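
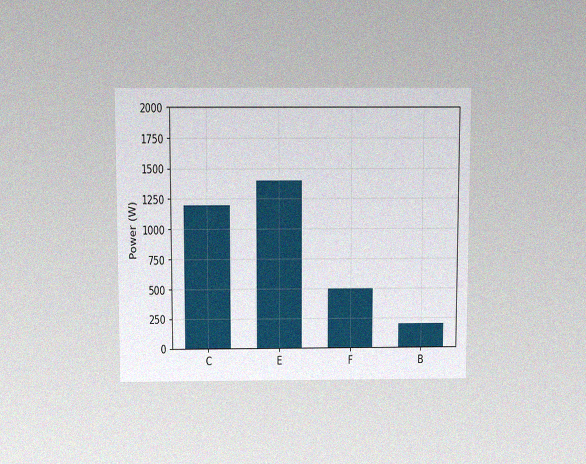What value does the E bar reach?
1400W

The chart is viewed slightly from above, with some photo noise. Reading along the chart's y-axis, the E bar reaches 1400W.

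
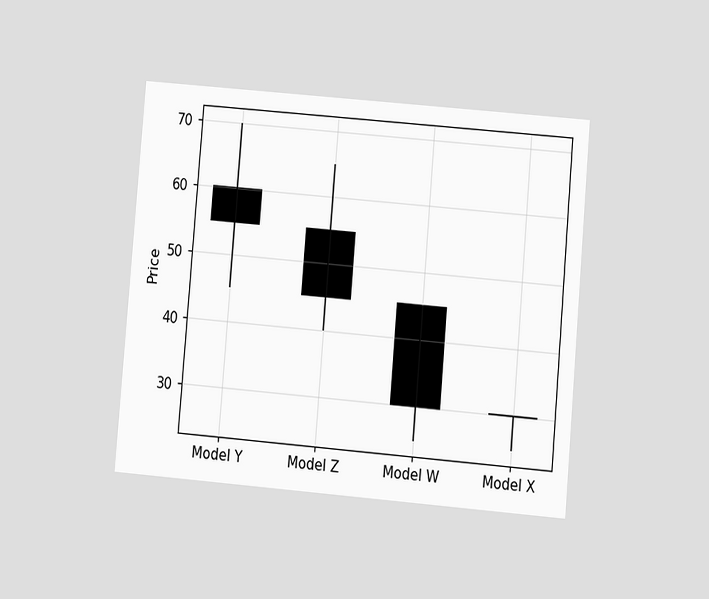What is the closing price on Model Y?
55

The chart is tilted about 5° clockwise and viewed at a slight angle. The Model Y candle closes at 55.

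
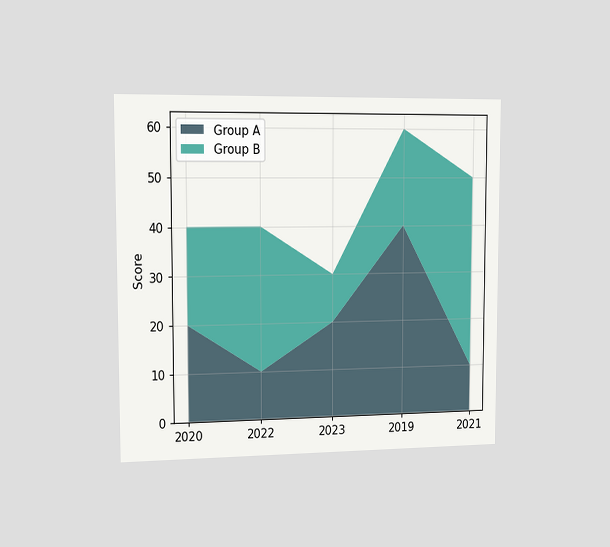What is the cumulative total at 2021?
50

The chart is viewed slightly from the left. The stacked total at 2021 reaches 50.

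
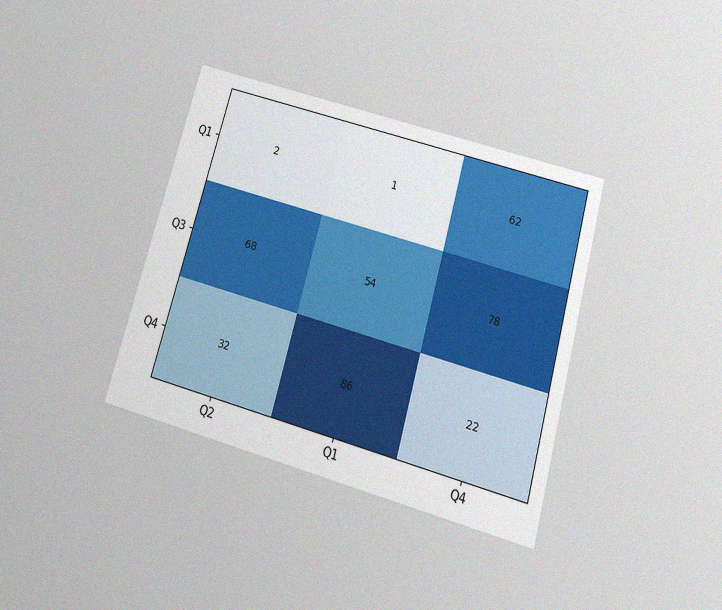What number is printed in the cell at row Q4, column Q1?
The chart is tilted about 16° clockwise and viewed slightly from below, with some photo noise. The (Q4, Q1) cell reads 86.

86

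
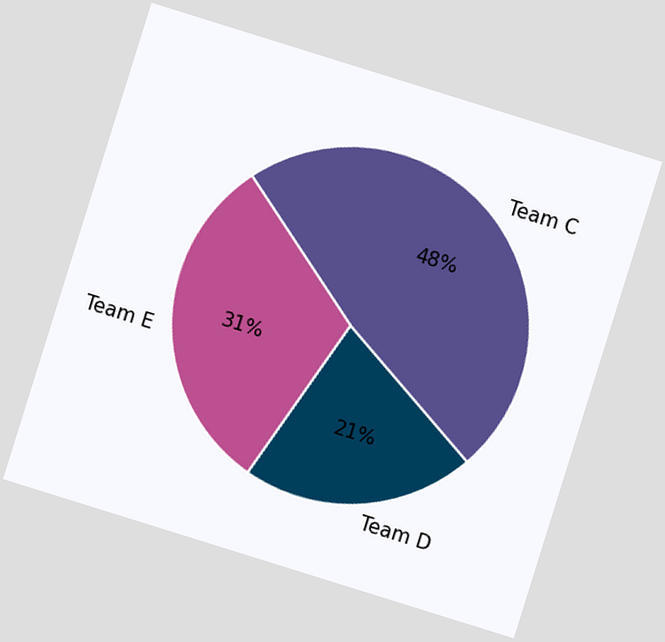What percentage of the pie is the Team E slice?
The chart is tilted about 17° clockwise. The Team E slice takes up 31% of the pie.

31%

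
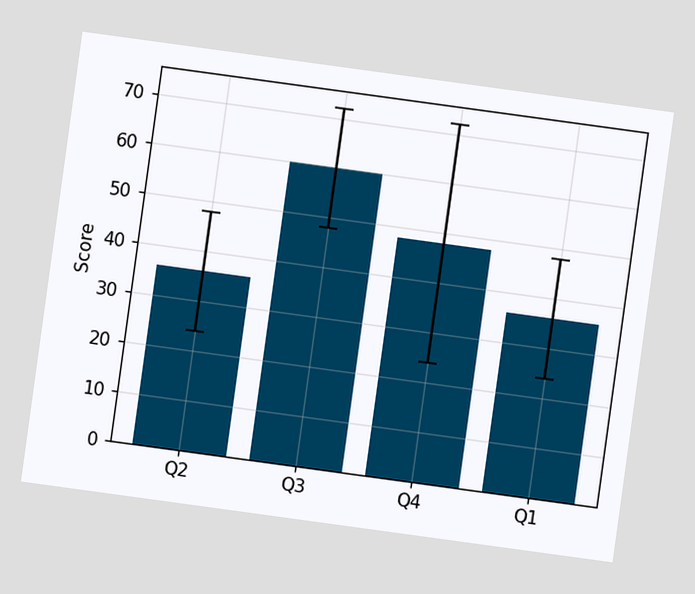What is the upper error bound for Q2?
48

The chart is tilted about 8° clockwise. The Q2 bar's upper whisker reaches 48.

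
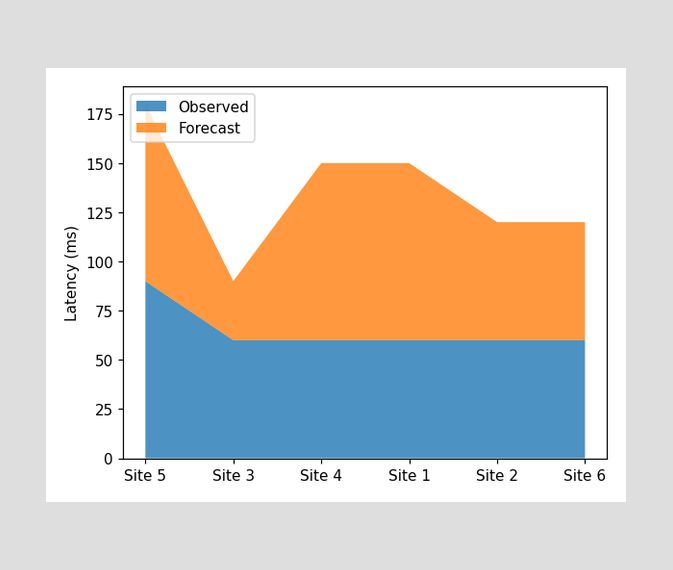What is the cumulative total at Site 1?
150ms

The stacked total at Site 1 reaches 150ms.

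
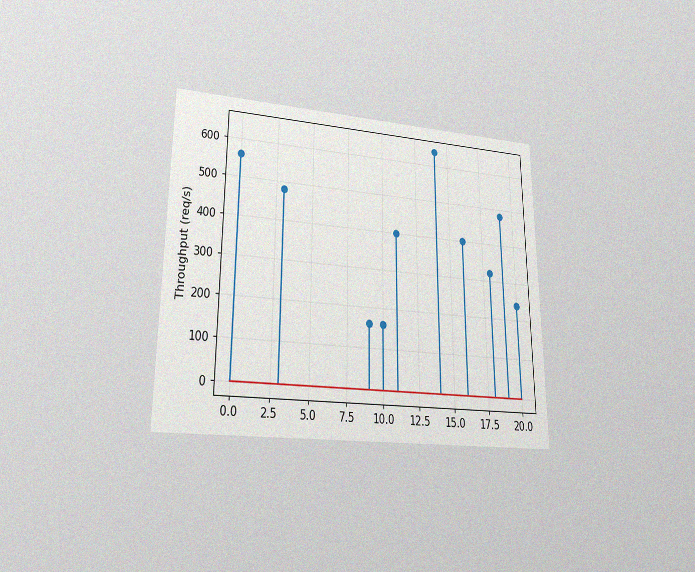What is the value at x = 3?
The chart is viewed at a slight angle, with some photo noise. The stem at x=3 reaches 480req/s.

480req/s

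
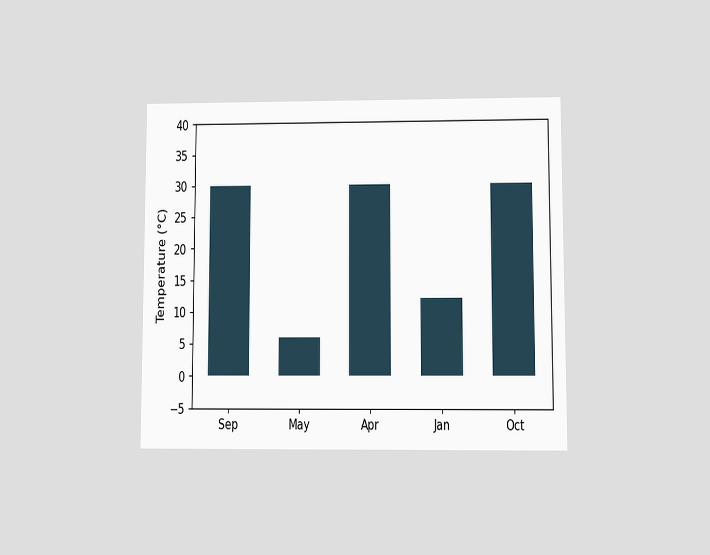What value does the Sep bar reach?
The chart is viewed at a slight angle. Reading along the chart's y-axis, the Sep bar reaches 30°C.

30°C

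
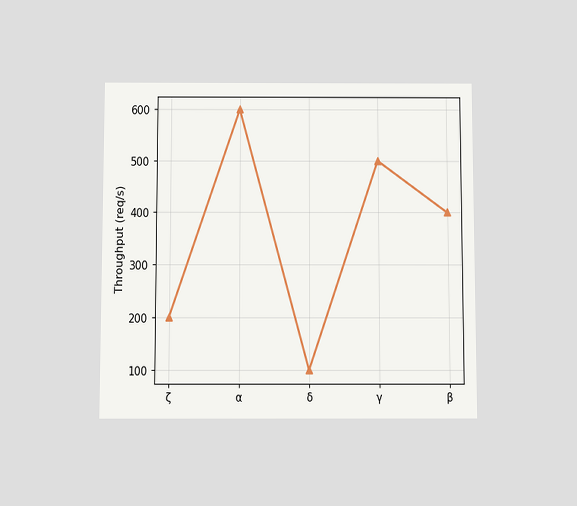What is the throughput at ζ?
200req/s

The chart is viewed slightly from below. At ζ, the line is at 200req/s.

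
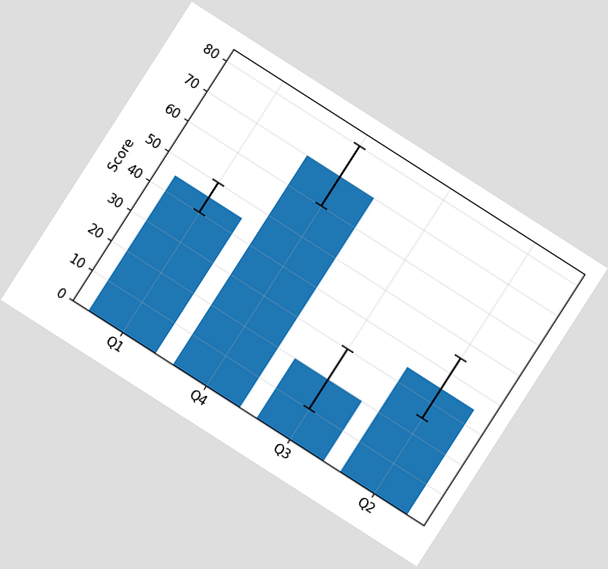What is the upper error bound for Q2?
The chart is tilted about 33° clockwise. The Q2 bar's upper whisker reaches 45.

45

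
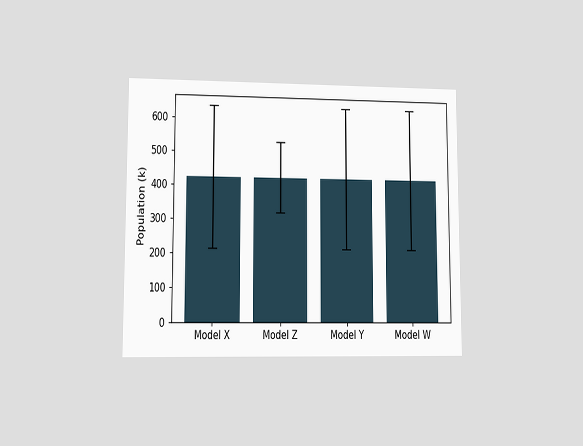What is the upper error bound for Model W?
The chart is viewed at a slight angle. The Model W bar's upper whisker reaches 636k.

636k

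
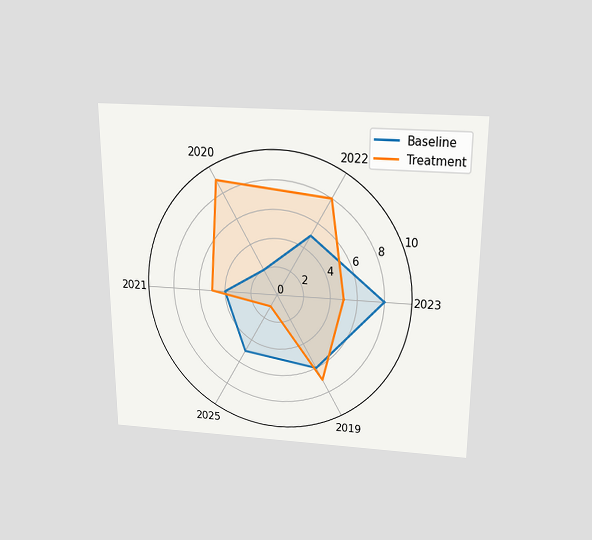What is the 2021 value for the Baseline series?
The chart is viewed slightly from above. On the 2021 axis, Baseline reaches 4.

4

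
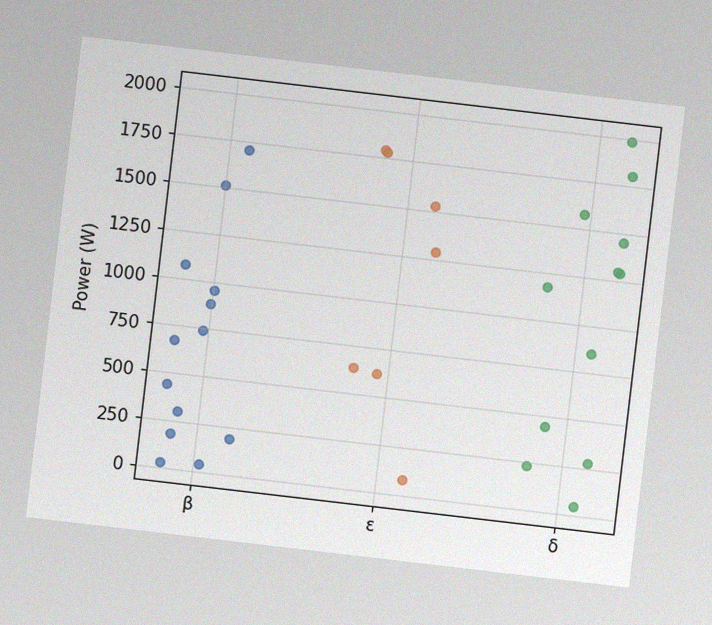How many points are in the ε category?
7

The chart is tilted about 7° clockwise, with some photo noise. Counting the markers in the ε column gives 7.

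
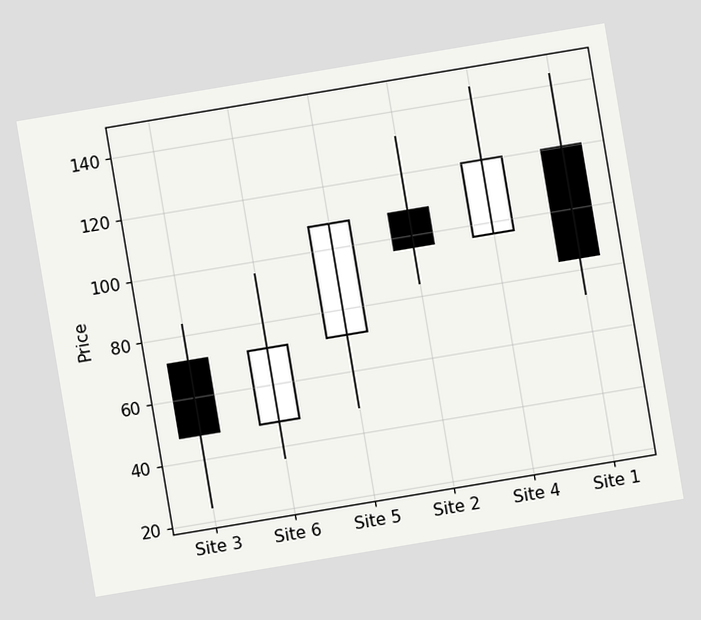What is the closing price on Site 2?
The chart is tilted about 9° counter-clockwise. The Site 2 candle closes at 96.

96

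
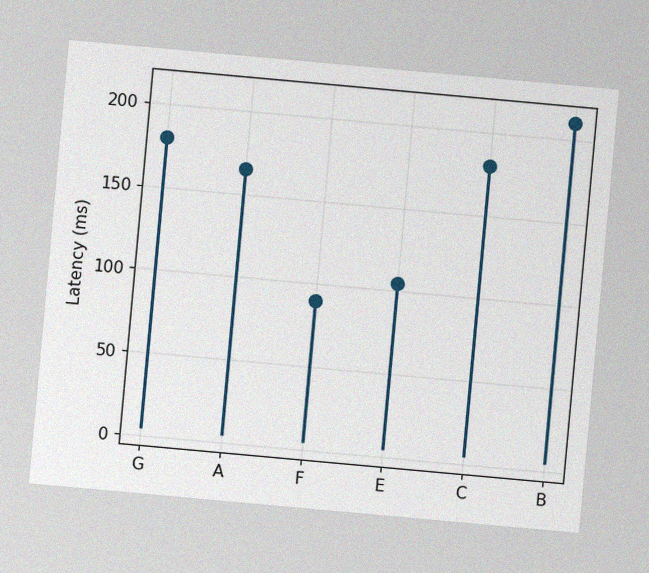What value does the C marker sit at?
The chart is tilted about 5° clockwise, with some photo noise. The C marker sits at 180ms.

180ms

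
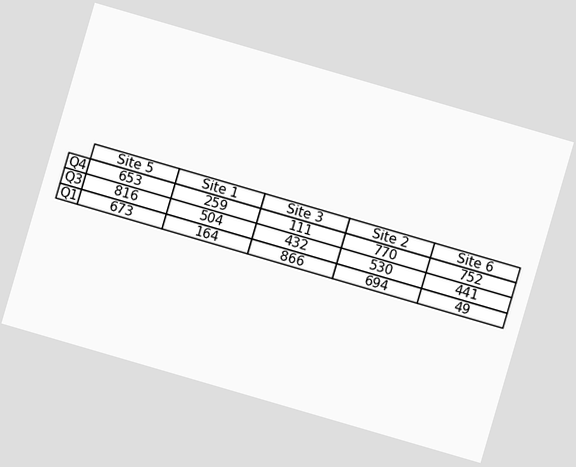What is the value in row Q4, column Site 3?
111

The chart is tilted about 16° clockwise. The (Q4, Site 3) cell reads 111.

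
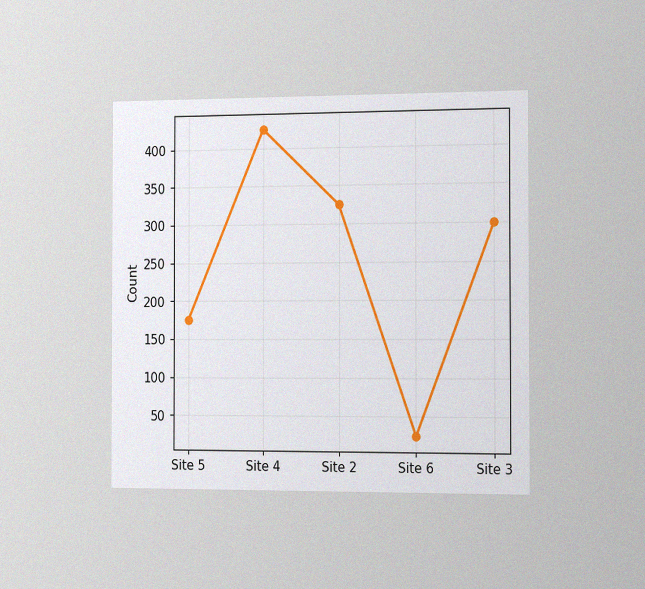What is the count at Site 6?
The chart is viewed slightly from the right, with some photo noise. At Site 6, the line is at 25.

25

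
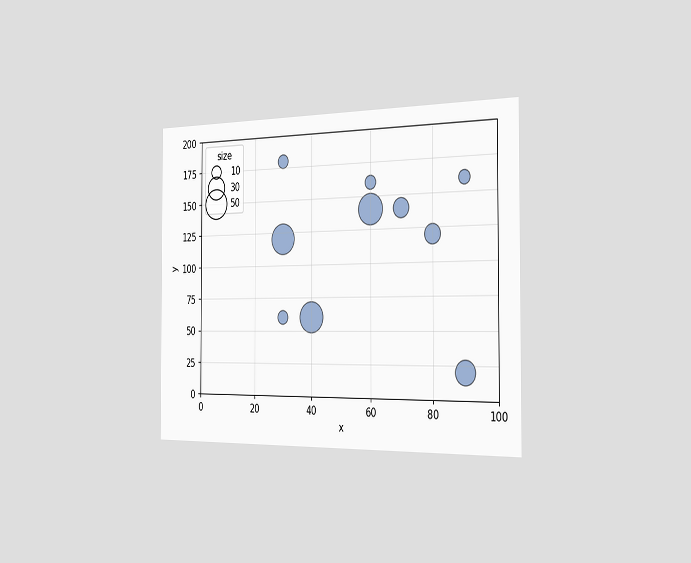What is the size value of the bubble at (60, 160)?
10

The chart is viewed slightly from the right. Matching the bubble at (60, 160) against the size legend gives 10.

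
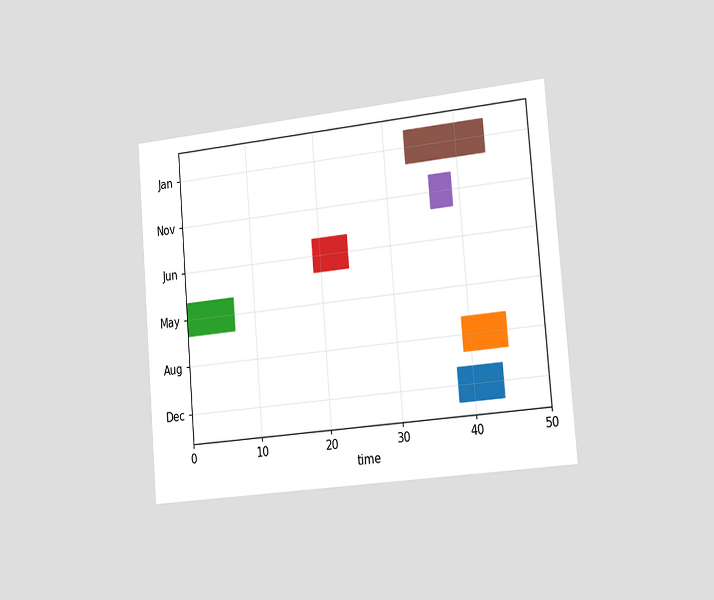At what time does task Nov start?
The chart is tilted about 5° counter-clockwise and viewed slightly from the right. The Nov bar begins at t=36.

36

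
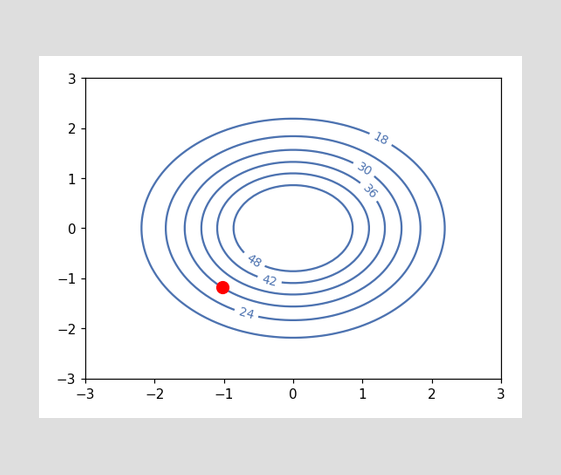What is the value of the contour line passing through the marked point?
30

The marked point sits on the contour labelled 30.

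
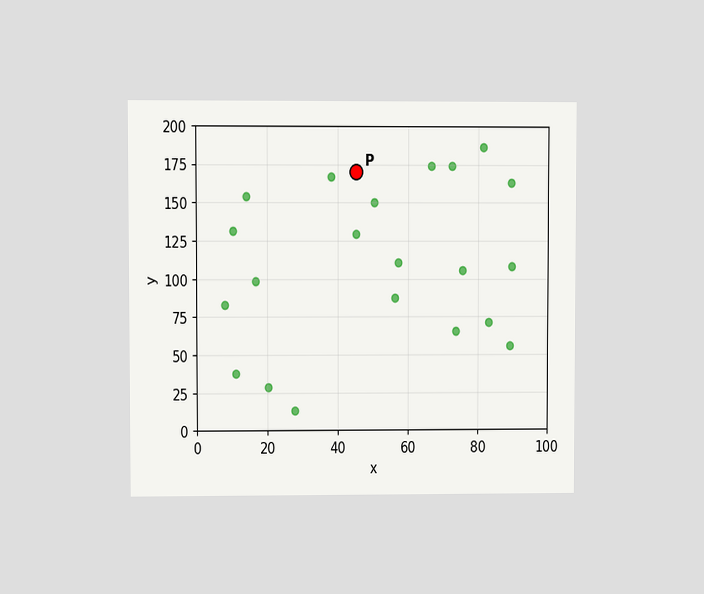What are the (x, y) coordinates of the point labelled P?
(45, 170)

The chart is viewed at a slight angle. Following the gridlines from P to each axis, P sits at (45, 170).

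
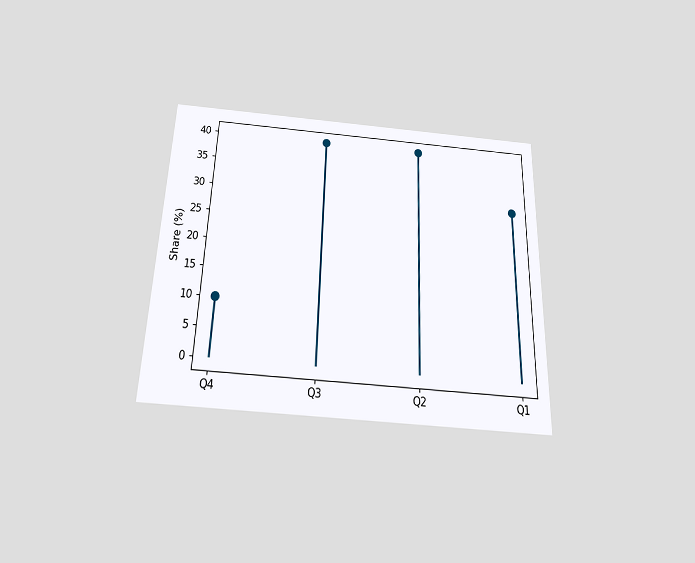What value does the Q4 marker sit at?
10%

The chart is viewed slightly from below. The Q4 marker sits at 10%.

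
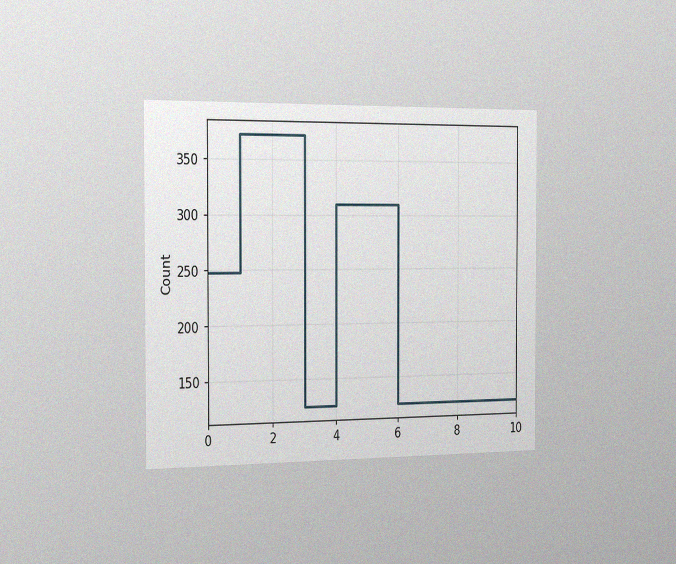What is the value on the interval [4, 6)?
310

The chart is viewed slightly from the left, with some photo noise. On [4, 6) the step sits at 310.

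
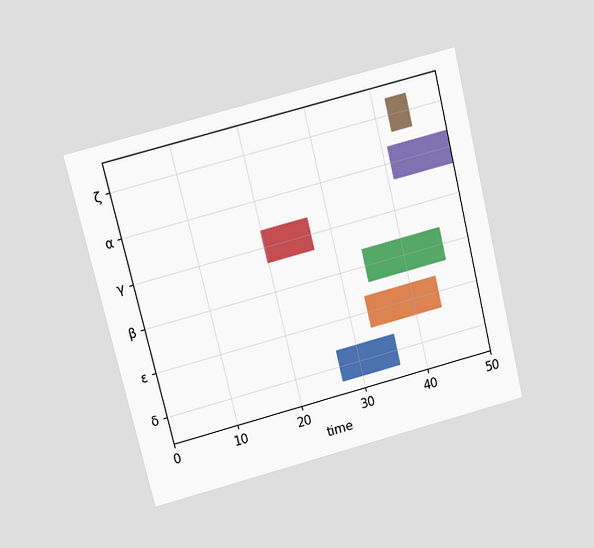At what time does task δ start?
27

The chart is tilted about 14° counter-clockwise and viewed slightly from above. The δ bar begins at t=27.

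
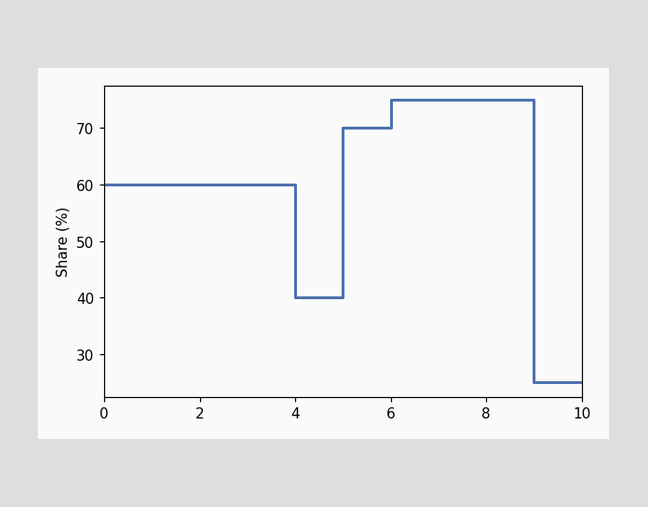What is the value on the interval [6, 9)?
On [6, 9) the step sits at 75%.

75%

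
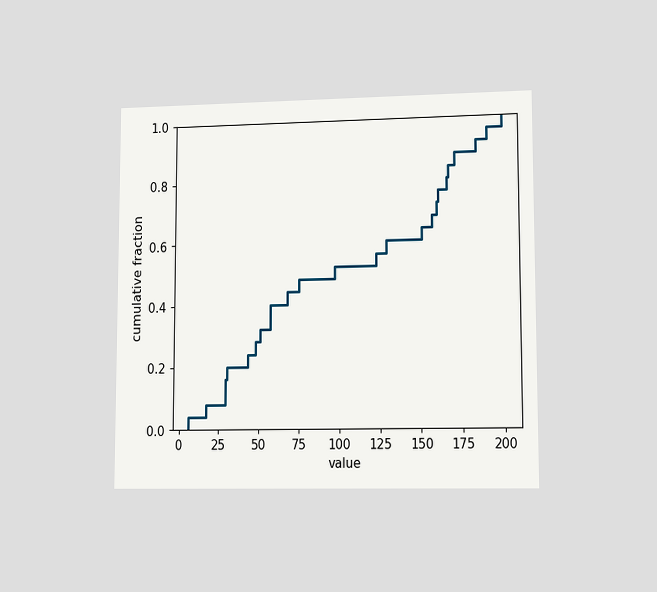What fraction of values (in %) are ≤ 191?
The chart is viewed at a slight angle. At x=191 the ECDF step is at 96%.

96%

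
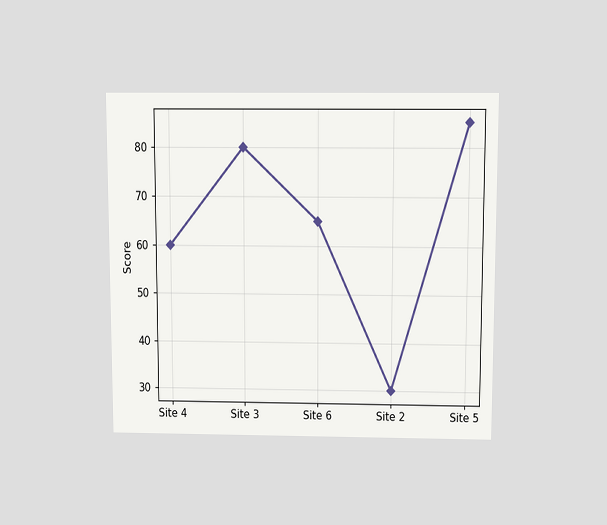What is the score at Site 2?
The chart is viewed slightly from above. At Site 2, the line is at 30.

30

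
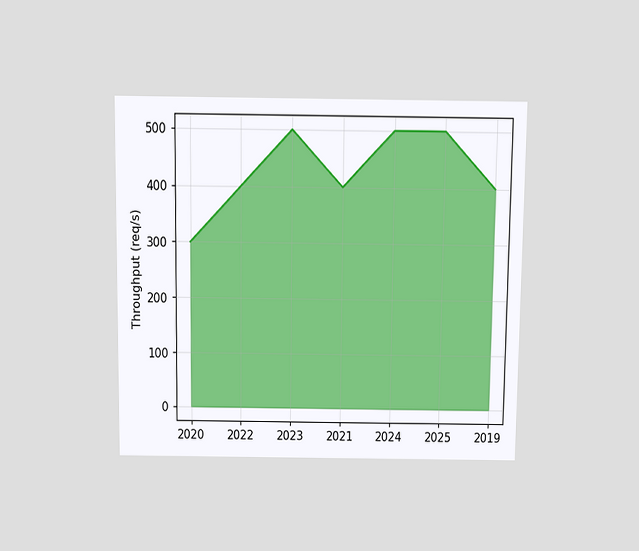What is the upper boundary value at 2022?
The chart is viewed slightly from above. At 2022 the upper boundary is at 400req/s.

400req/s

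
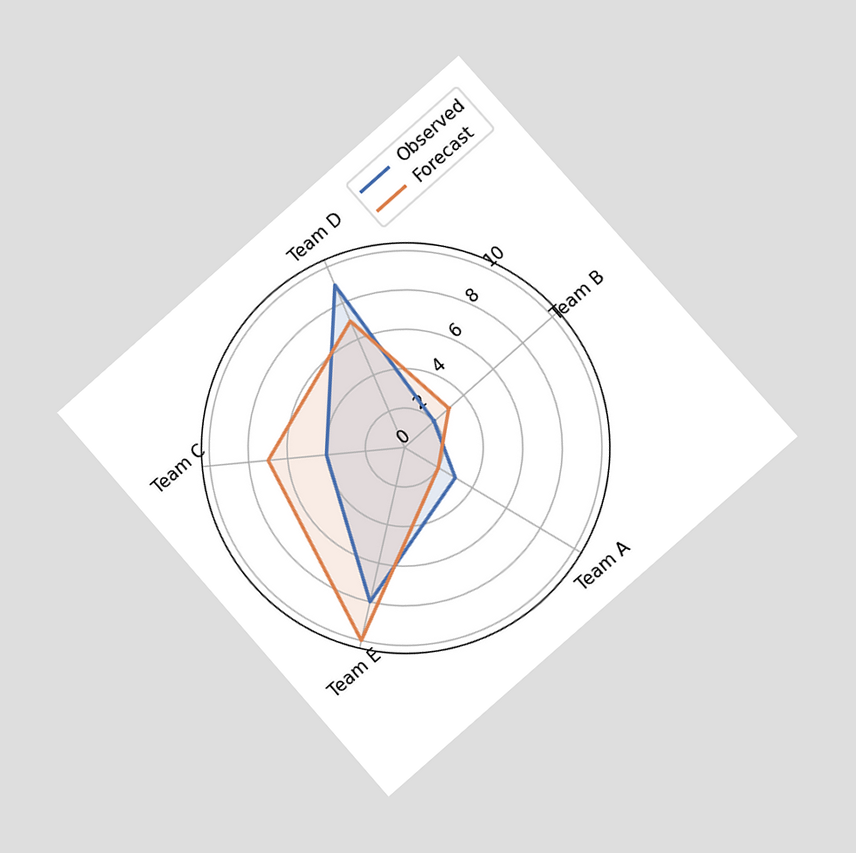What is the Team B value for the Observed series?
The chart is tilted about 41° counter-clockwise and viewed at a slight angle. On the Team B axis, Observed reaches 2.

2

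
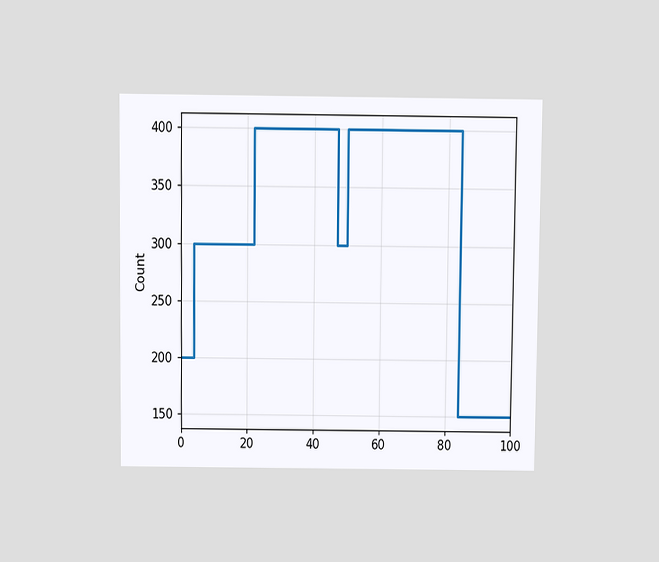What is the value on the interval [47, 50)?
The chart is viewed at a slight angle. On [47, 50) the step sits at 300.

300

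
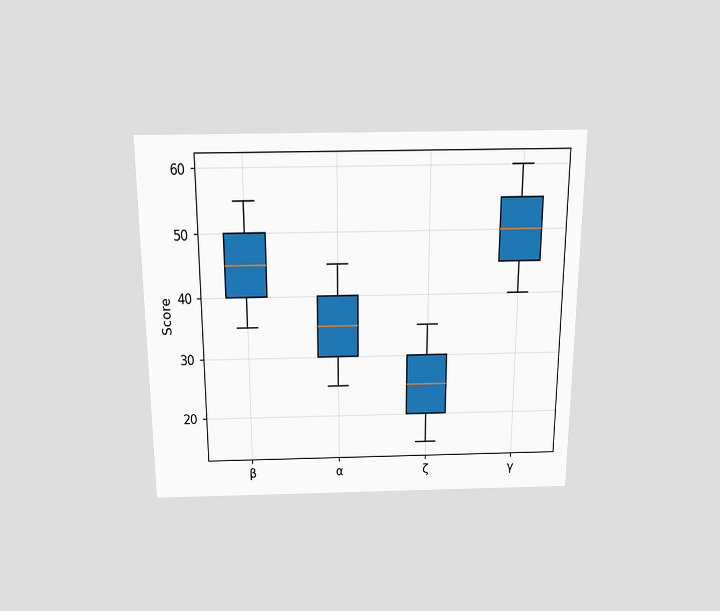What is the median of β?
The chart is viewed slightly from above. The median line in the β box sits at 45.

45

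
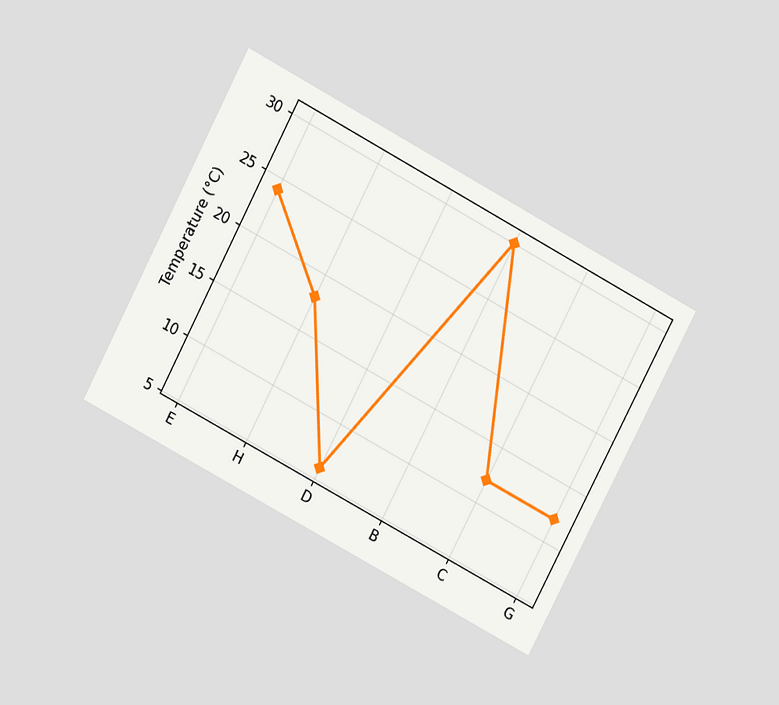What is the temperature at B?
The chart is tilted about 28° clockwise and viewed at a slight angle. At B, the line is at 30°C.

30°C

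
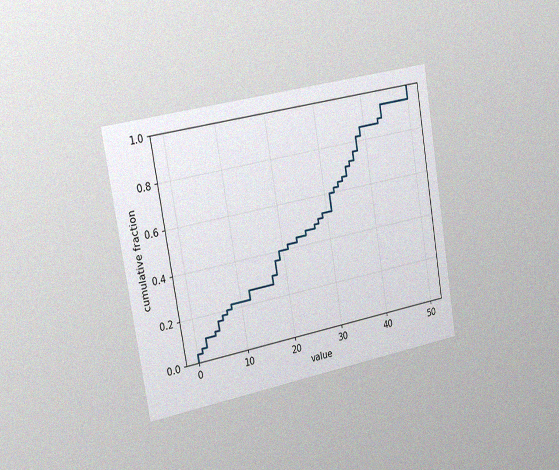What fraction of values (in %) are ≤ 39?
86%

The chart is tilted about 10° counter-clockwise and viewed slightly from the left, with some photo noise. At x=39 the ECDF step is at 86%.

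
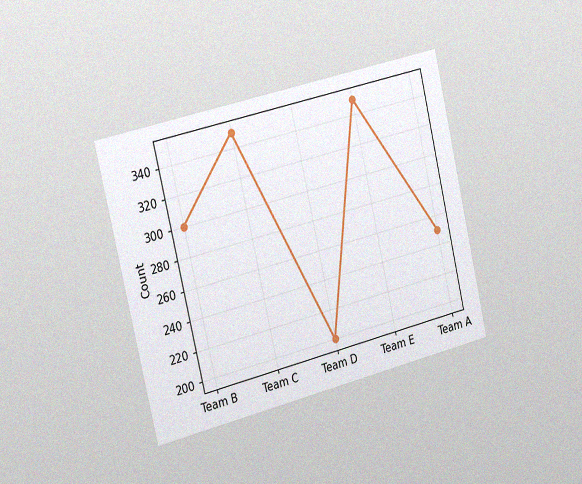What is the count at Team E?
350

The chart is tilted about 13° counter-clockwise and viewed slightly from the left, with some photo noise. At Team E, the line is at 350.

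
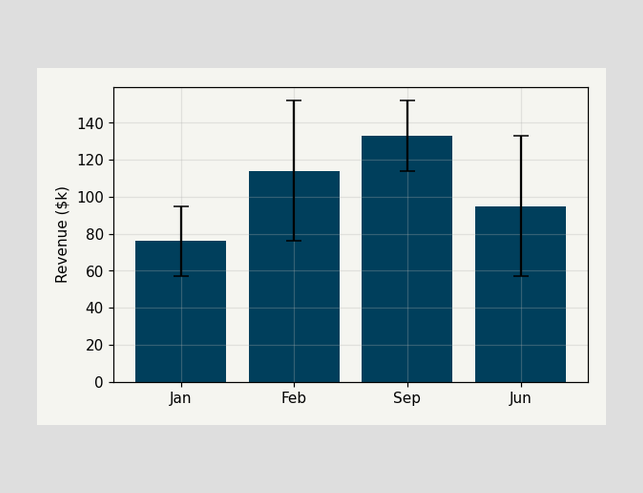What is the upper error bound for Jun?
$133k

The Jun bar's upper whisker reaches $133k.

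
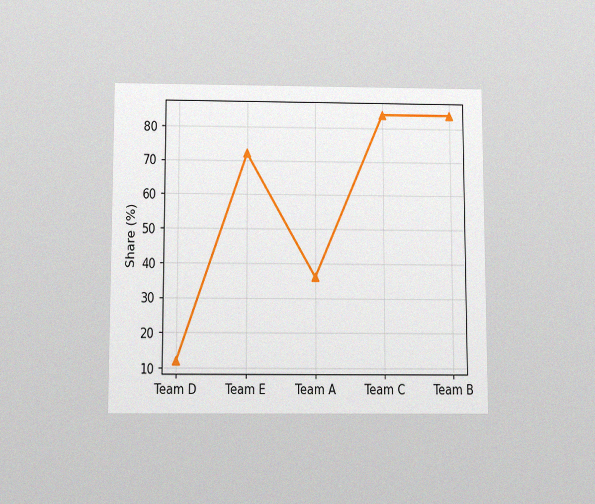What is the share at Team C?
84%

The chart is viewed slightly from below, with some photo noise. At Team C, the line is at 84%.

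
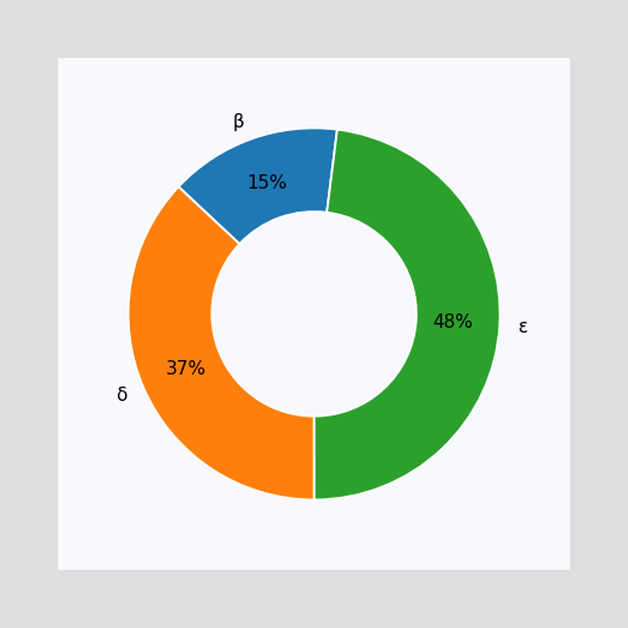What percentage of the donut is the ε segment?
48%

The ε segment takes up 48% of the ring.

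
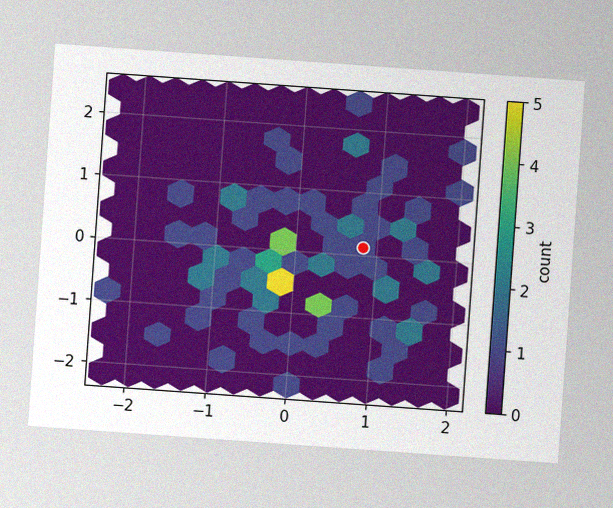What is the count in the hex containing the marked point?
The chart is tilted about 4° clockwise, with some photo noise. The marked hex reads 1 on the colorbar.

1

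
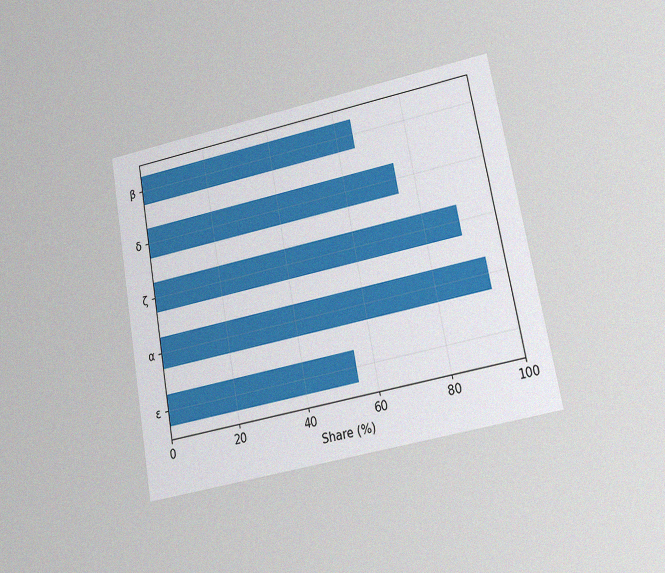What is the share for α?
The chart is tilted about 11° counter-clockwise and viewed at a slight angle, with some photo noise. Reading along the chart's x-axis, the α bar reaches 95%.

95%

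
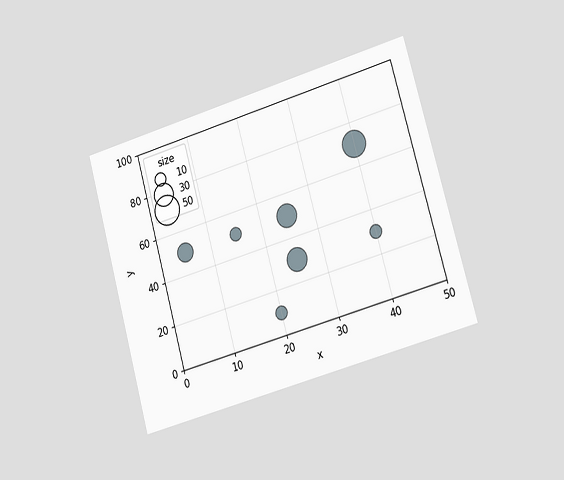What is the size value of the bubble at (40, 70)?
The chart is tilted about 16° counter-clockwise and viewed slightly from the right. Matching the bubble at (40, 70) against the size legend gives 40.

40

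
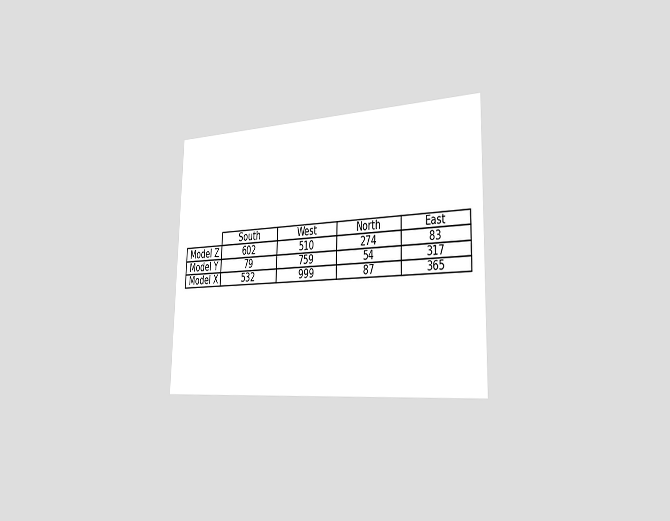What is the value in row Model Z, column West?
510

The chart is viewed slightly from the right. The (Model Z, West) cell reads 510.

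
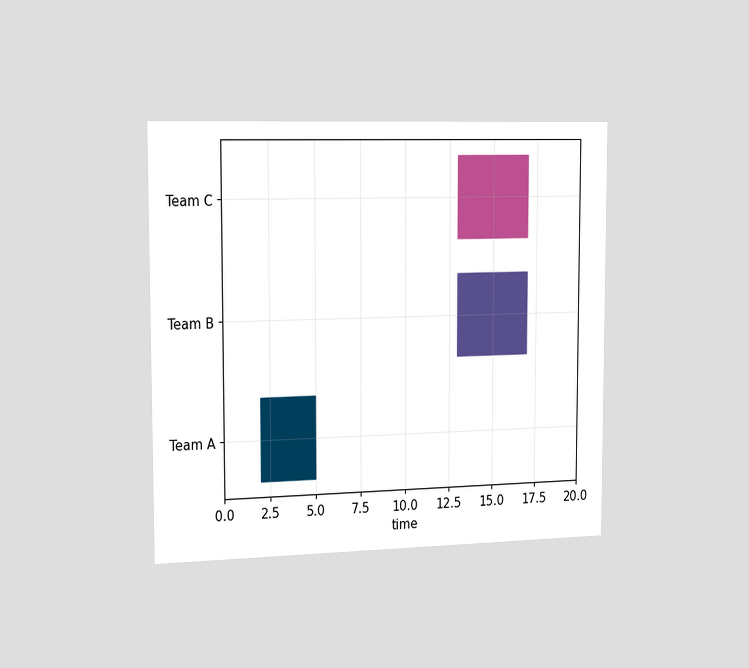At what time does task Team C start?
13

The chart is viewed slightly from the left. The Team C bar begins at t=13.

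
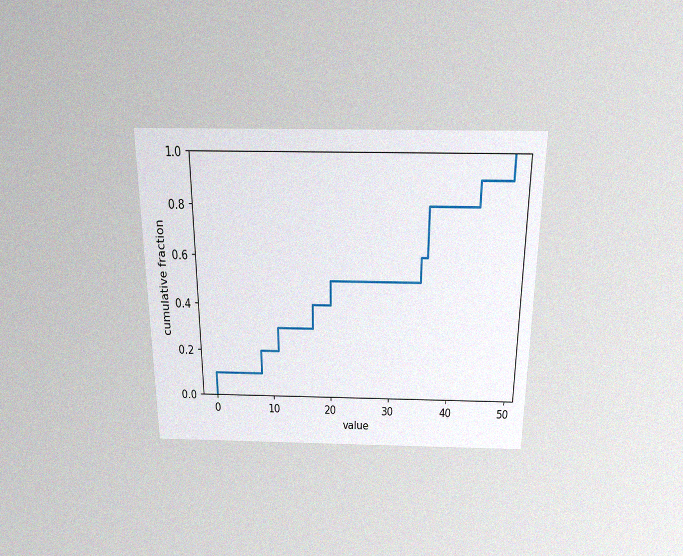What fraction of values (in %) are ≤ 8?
The chart is viewed slightly from above, with some photo noise. At x=8 the ECDF step is at 20%.

20%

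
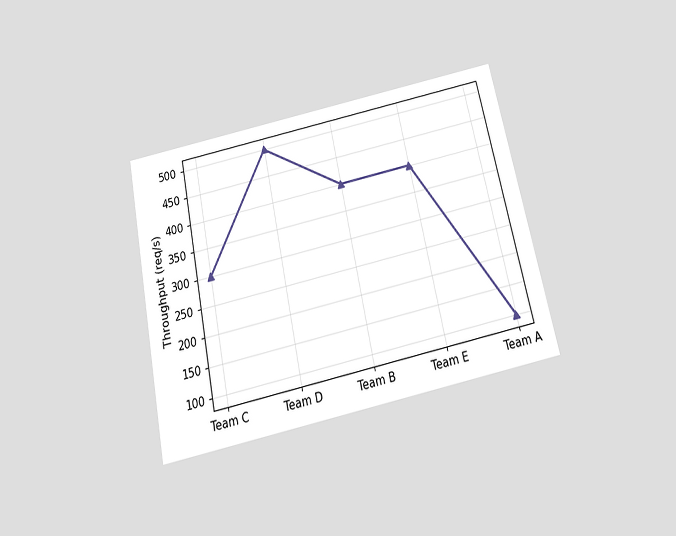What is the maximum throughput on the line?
500req/s

The chart is tilted about 12° counter-clockwise and viewed slightly from below. The highest point is at Team D, and reading across to the y-axis gives 500req/s.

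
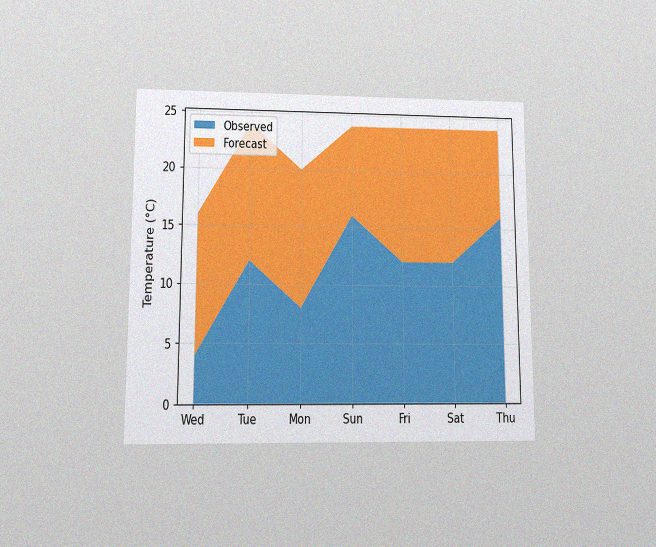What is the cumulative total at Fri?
The chart is viewed at a slight angle, with some photo noise. The stacked total at Fri reaches 24°C.

24°C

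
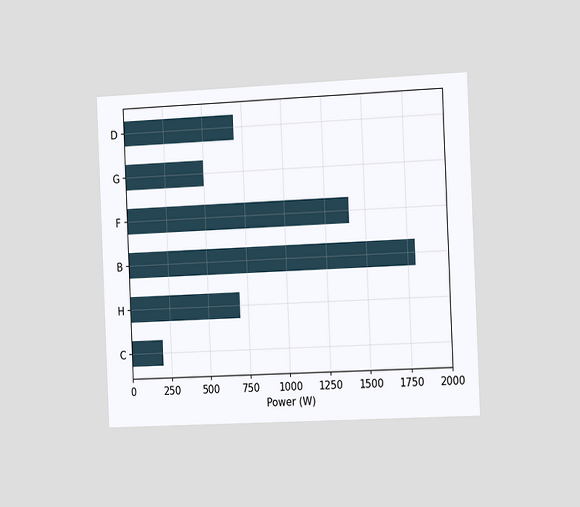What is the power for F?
The chart is tilted about 2° counter-clockwise and viewed slightly from the right. Reading along the chart's x-axis, the F bar reaches 1400W.

1400W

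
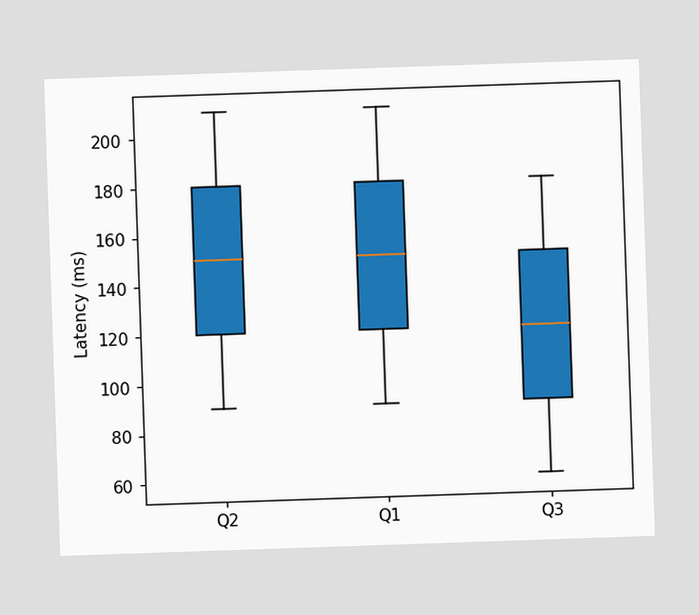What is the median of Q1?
The median line in the Q1 box sits at 150ms.

150ms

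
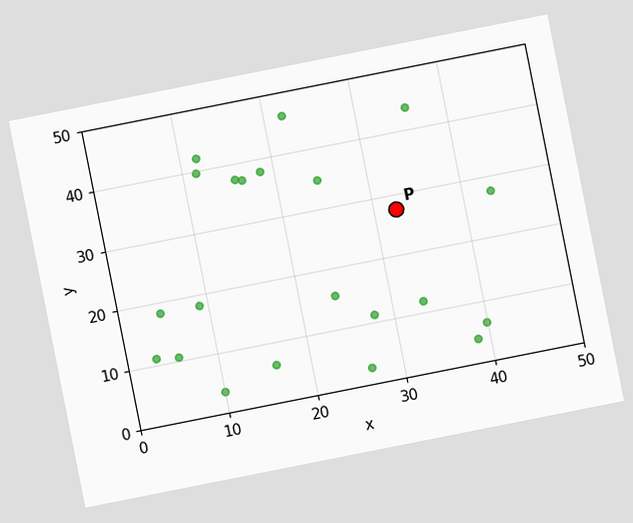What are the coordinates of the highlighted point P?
(32.5, 27.5)

The chart is tilted about 11° counter-clockwise. Following the gridlines from P to each axis, P sits at (32.5, 27.5).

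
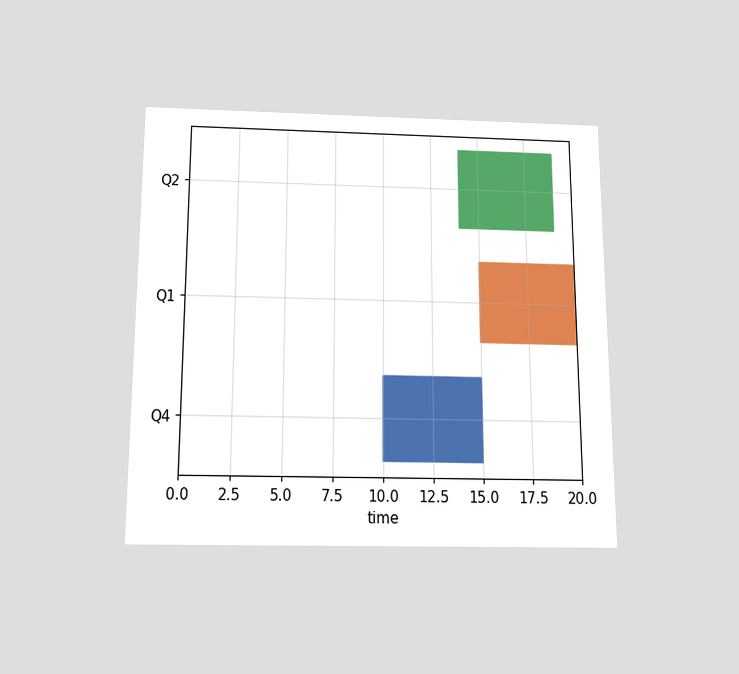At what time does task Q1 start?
The chart is viewed slightly from below. The Q1 bar begins at t=15.

15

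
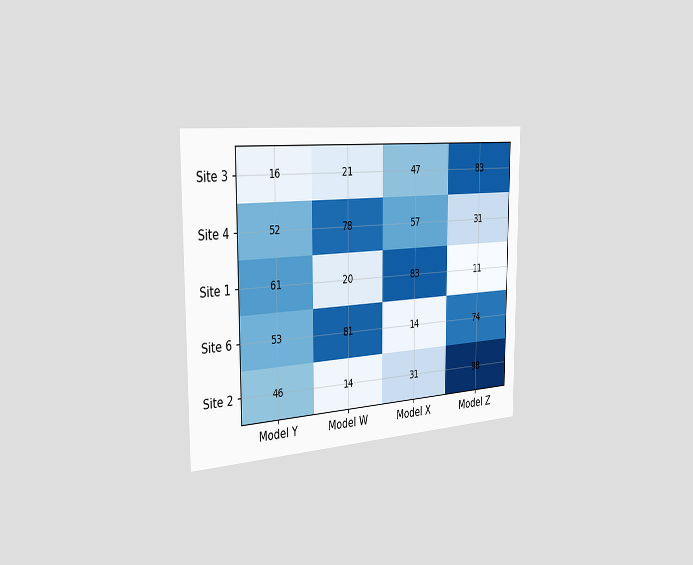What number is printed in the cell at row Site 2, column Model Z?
98

The chart is viewed slightly from the left. The (Site 2, Model Z) cell reads 98.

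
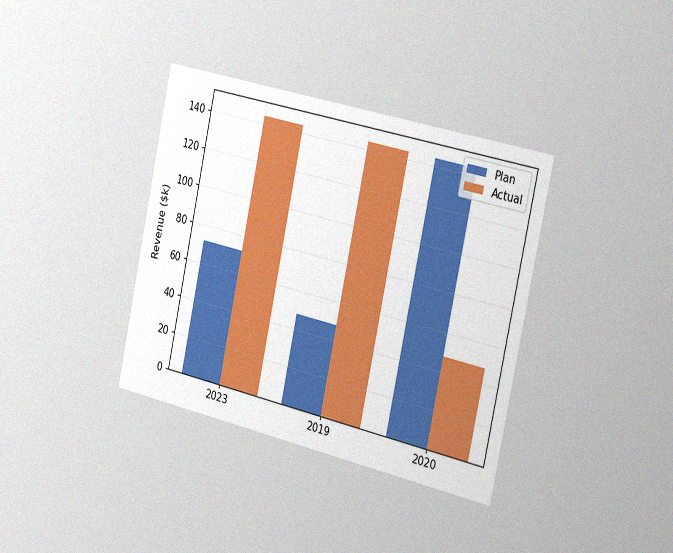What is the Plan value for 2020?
The chart is tilted about 12° clockwise and viewed slightly from the right, with some photo noise. The Plan bar at 2020 reaches $144k on the y-axis.

$144k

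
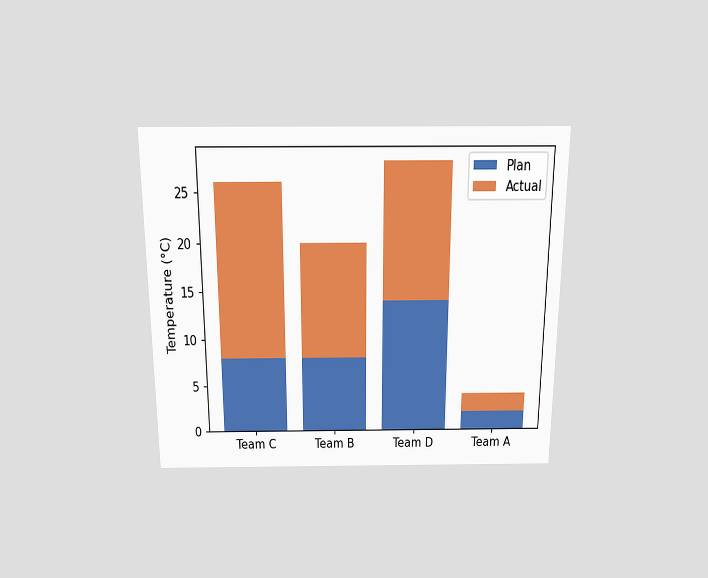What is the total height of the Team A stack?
The chart is viewed slightly from above. The Team A stack's top reaches 4°C on the y-axis.

4°C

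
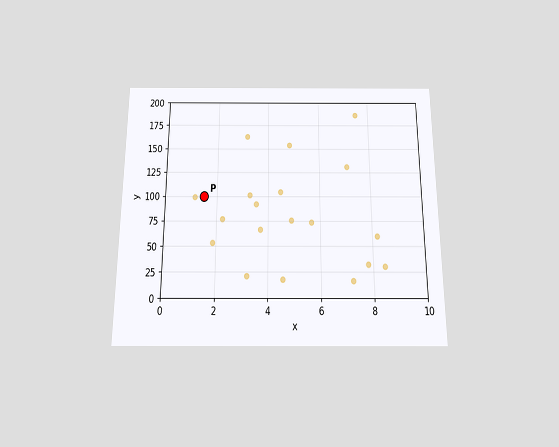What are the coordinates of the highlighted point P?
(1.5, 100)

The chart is viewed slightly from below. Following the gridlines from P to each axis, P sits at (1.5, 100).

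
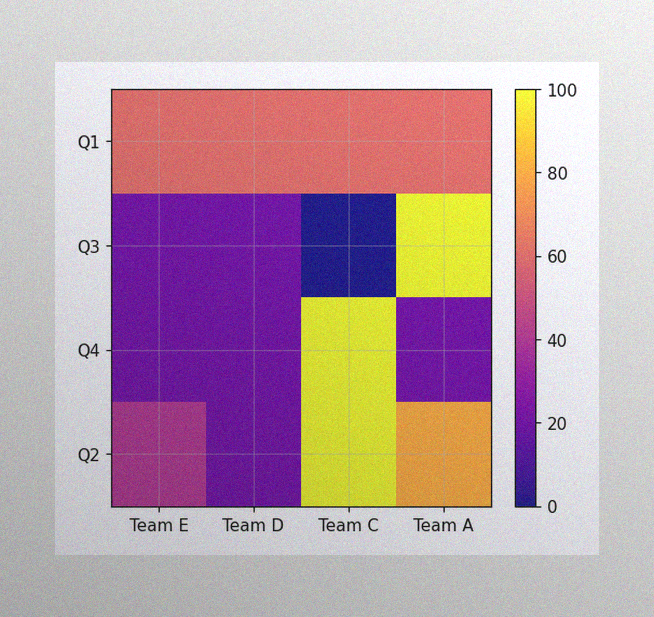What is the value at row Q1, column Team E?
60

The image has some photo noise and uneven lighting. Matching cell (Q1, Team E) against the colorbar gives 60.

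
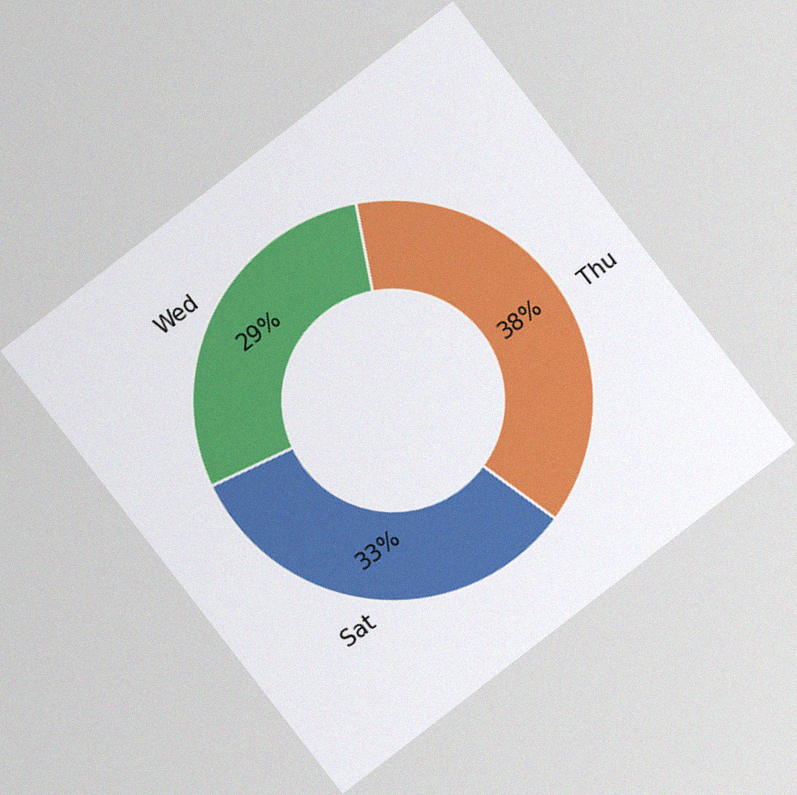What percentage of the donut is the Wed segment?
29%

The chart is tilted about 38° counter-clockwise, with some photo noise. The Wed segment takes up 29% of the ring.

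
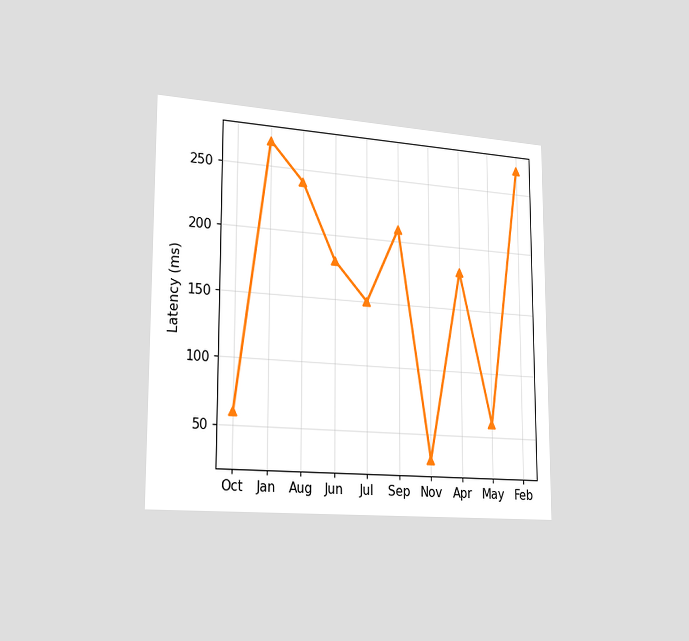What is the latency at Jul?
150ms

The chart is viewed slightly from the left. At Jul, the line is at 150ms.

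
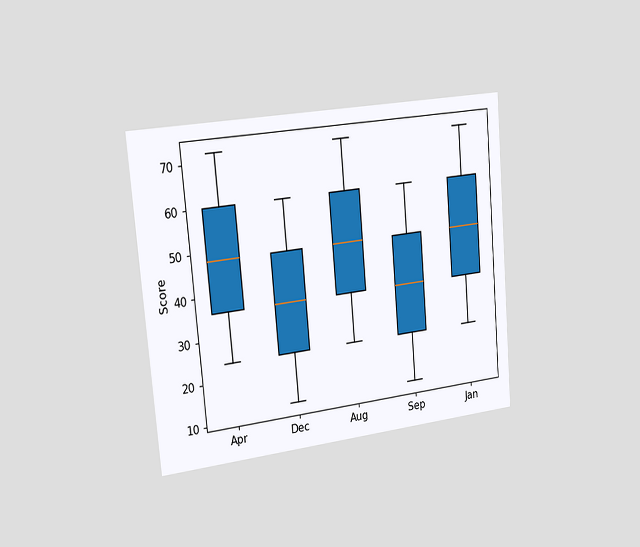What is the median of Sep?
36

The chart is tilted about 5° counter-clockwise and viewed slightly from the left. The median line in the Sep box sits at 36.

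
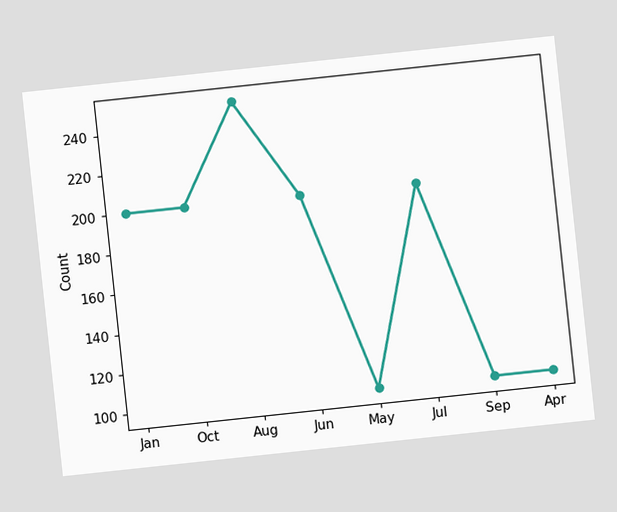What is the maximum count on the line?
250

The chart is tilted about 6° counter-clockwise. The highest point is at Aug, and reading across to the y-axis gives 250.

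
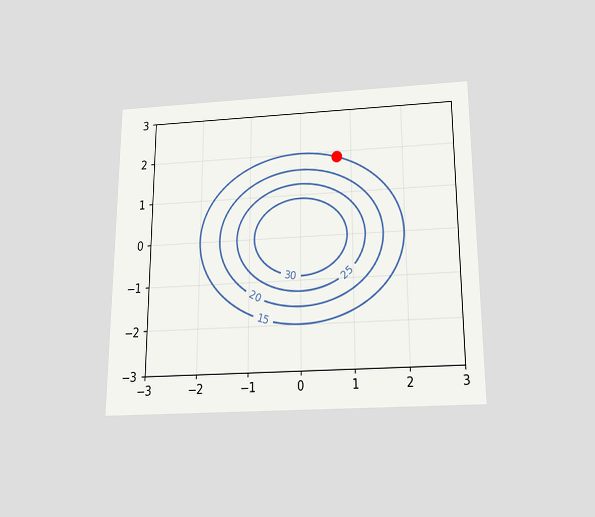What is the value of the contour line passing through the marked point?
The chart is viewed slightly from below. The marked point sits on the contour labelled 15.

15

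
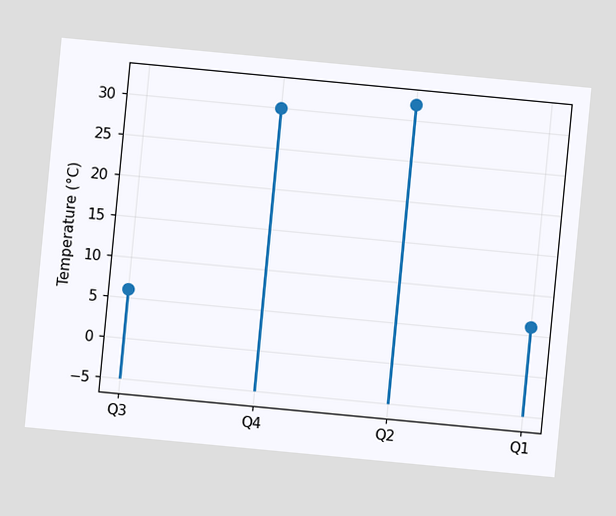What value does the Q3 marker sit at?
6°C

The chart is tilted about 5° clockwise. The Q3 marker sits at 6°C.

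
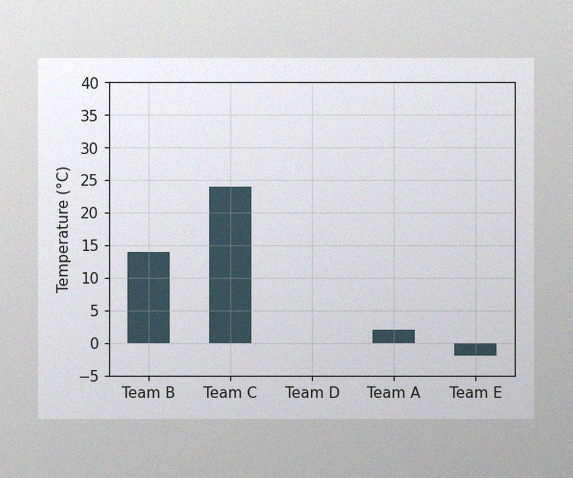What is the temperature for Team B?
The image has some photo noise and uneven lighting. Reading along the chart's y-axis, the Team B bar reaches 14°C.

14°C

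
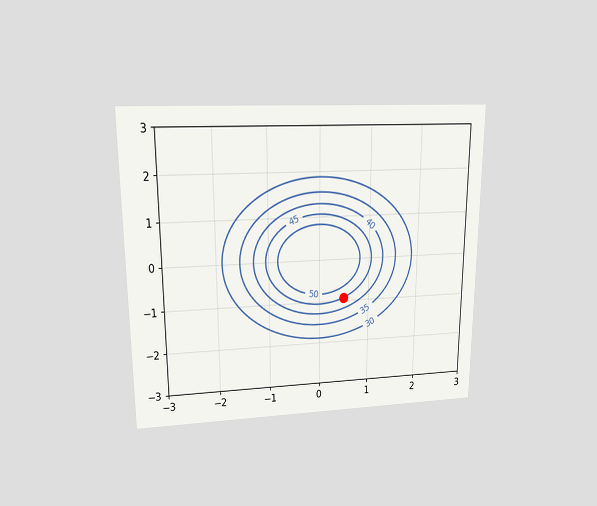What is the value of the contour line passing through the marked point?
The chart is viewed at a slight angle. The marked point sits on the contour labelled 45.

45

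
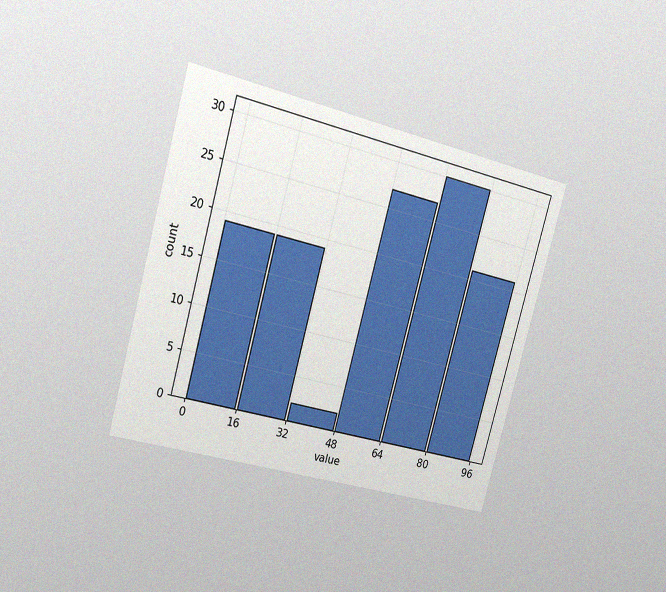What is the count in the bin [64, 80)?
The chart is tilted about 15° clockwise and viewed slightly from the left, with some photo noise. The [64, 80) bin has height 30.

30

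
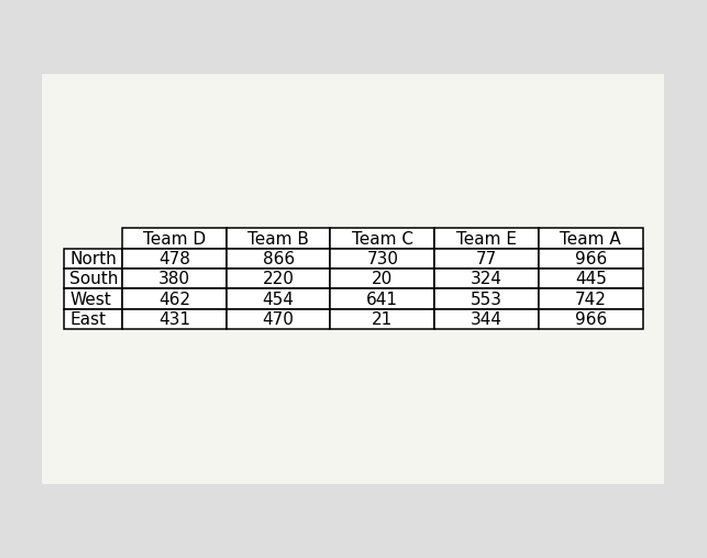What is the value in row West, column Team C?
641

The (West, Team C) cell reads 641.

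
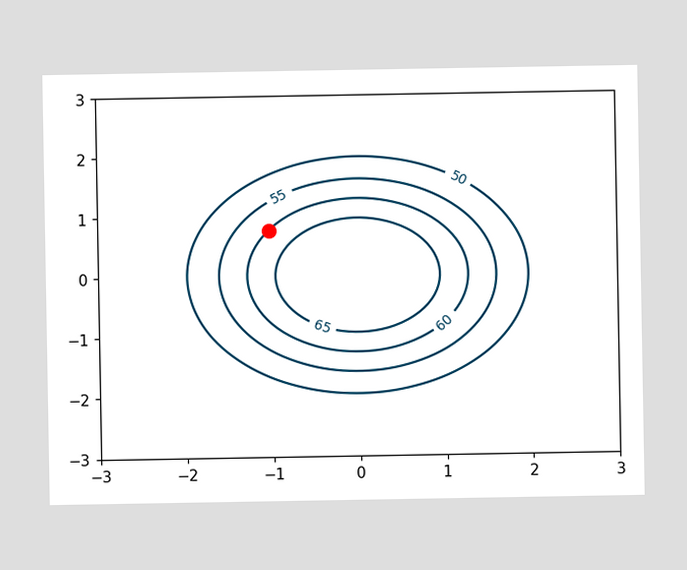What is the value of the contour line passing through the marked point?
The marked point sits on the contour labelled 60.

60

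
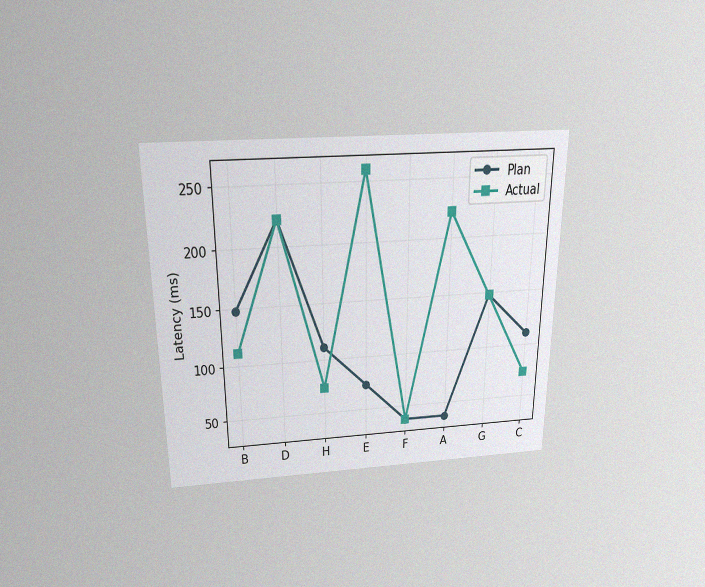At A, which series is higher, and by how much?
The chart is viewed slightly from above, with some photo noise. At A, Actual sits above the other line by 185ms.

Actual, by 185ms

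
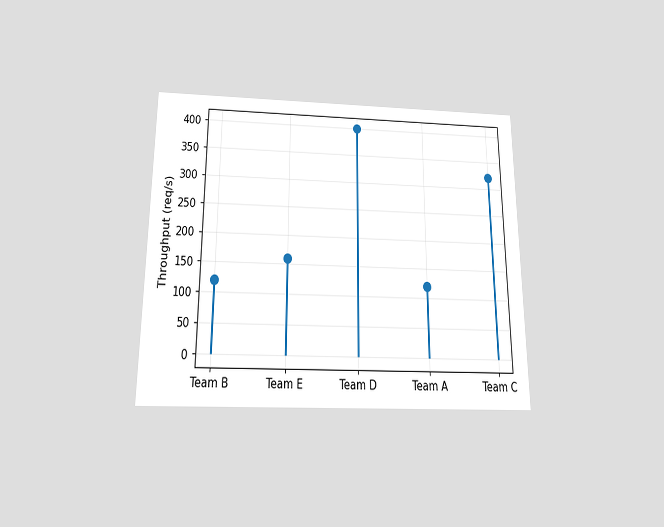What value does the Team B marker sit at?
120req/s

The chart is viewed slightly from below. The Team B marker sits at 120req/s.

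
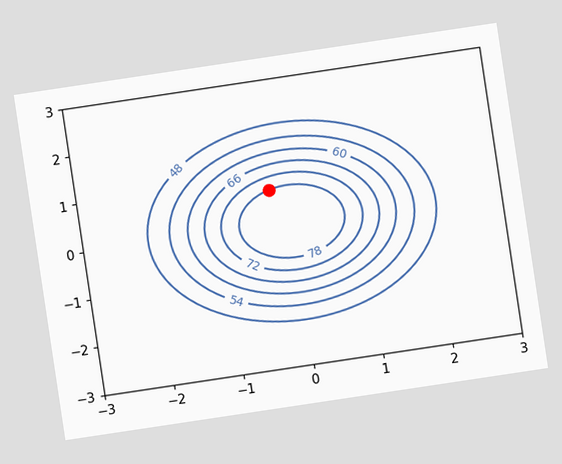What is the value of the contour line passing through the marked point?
78

The chart is tilted about 9° counter-clockwise. The marked point sits on the contour labelled 78.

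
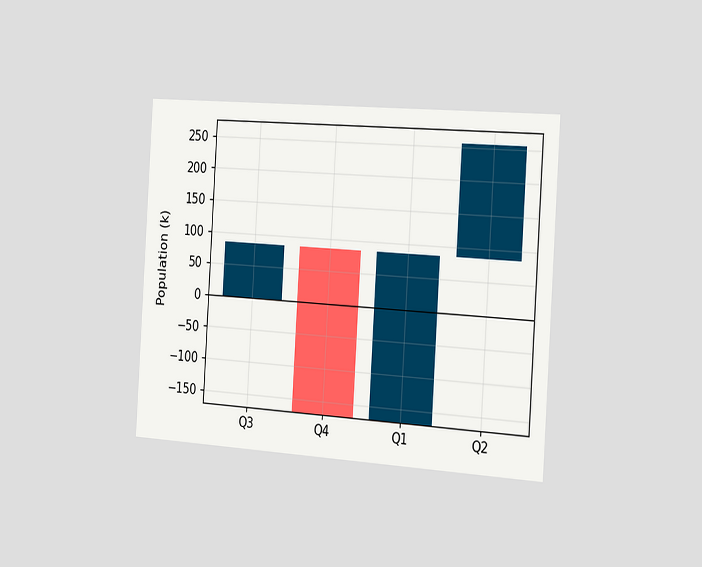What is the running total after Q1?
85k

The chart is tilted about 4° clockwise and viewed slightly from the right. After Q1 the running total reaches 85k.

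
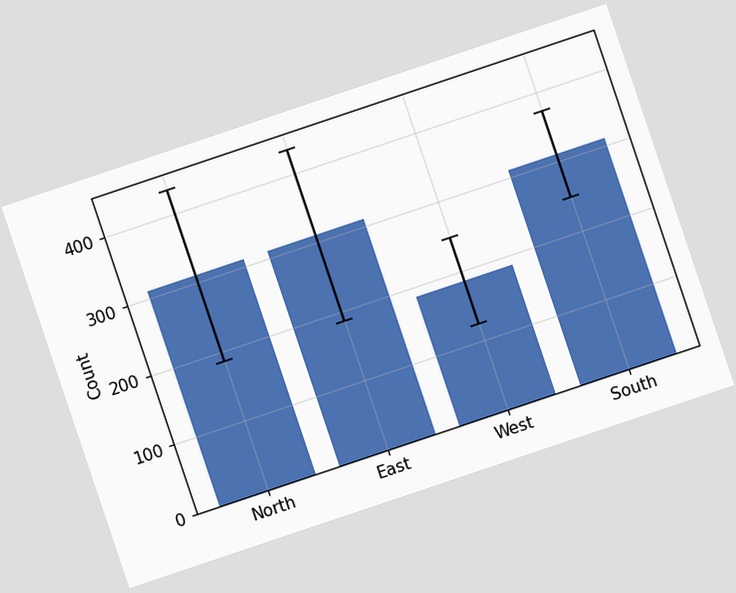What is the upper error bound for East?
434

The chart is tilted about 19° counter-clockwise. The East bar's upper whisker reaches 434.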